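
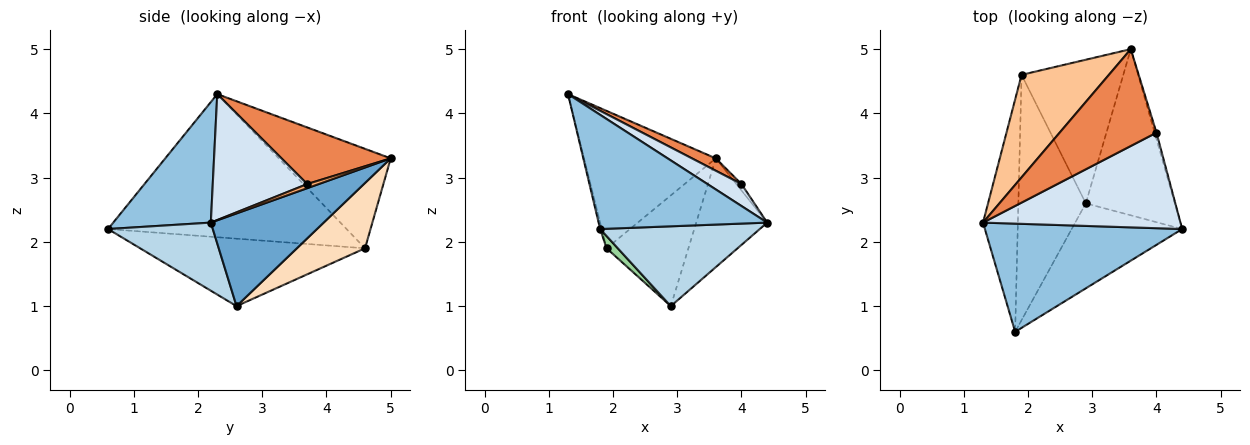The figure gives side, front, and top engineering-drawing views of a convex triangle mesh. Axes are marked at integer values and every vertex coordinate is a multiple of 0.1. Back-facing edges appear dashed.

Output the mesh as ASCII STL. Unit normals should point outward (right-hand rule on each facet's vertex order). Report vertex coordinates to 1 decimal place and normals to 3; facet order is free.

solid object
 facet normal 0.657 0.413 -0.631
  outer loop
   vertex 2.9 2.6 1.0
   vertex 3.6 5.0 3.3
   vertex 4.4 2.2 2.3
  endloop
 endfacet
 facet normal 0.387 -0.669 0.634
  outer loop
   vertex 1.8 0.6 2.2
   vertex 4.4 2.2 2.3
   vertex 1.3 2.3 4.3
  endloop
 endfacet
 facet normal 0.410 -0.624 -0.665
  outer loop
   vertex 1.8 0.6 2.2
   vertex 2.9 2.6 1.0
   vertex 4.4 2.2 2.3
  endloop
 endfacet
 facet normal 0.528 -0.190 0.828
  outer loop
   vertex 4.0 3.7 2.9
   vertex 1.3 2.3 4.3
   vertex 4.4 2.2 2.3
  endloop
 endfacet
 facet normal 0.502 -0.110 0.858
  outer loop
   vertex 4.0 3.7 2.9
   vertex 3.6 5.0 3.3
   vertex 1.3 2.3 4.3
  endloop
 endfacet
 facet normal 0.847 0.376 -0.376
  outer loop
   vertex 4.0 3.7 2.9
   vertex 4.4 2.2 2.3
   vertex 3.6 5.0 3.3
  endloop
 endfacet
 facet normal -0.563 0.663 0.494
  outer loop
   vertex 1.9 4.6 1.9
   vertex 1.3 2.3 4.3
   vertex 3.6 5.0 3.3
  endloop
 endfacet
 facet normal 0.453 0.544 -0.706
  outer loop
   vertex 1.9 4.6 1.9
   vertex 3.6 5.0 3.3
   vertex 2.9 2.6 1.0
  endloop
 endfacet
 facet normal -0.972 0.007 -0.237
  outer loop
   vertex 1.9 4.6 1.9
   vertex 1.8 0.6 2.2
   vertex 1.3 2.3 4.3
  endloop
 endfacet
 facet normal -0.707 -0.035 -0.707
  outer loop
   vertex 1.9 4.6 1.9
   vertex 2.9 2.6 1.0
   vertex 1.8 0.6 2.2
  endloop
 endfacet
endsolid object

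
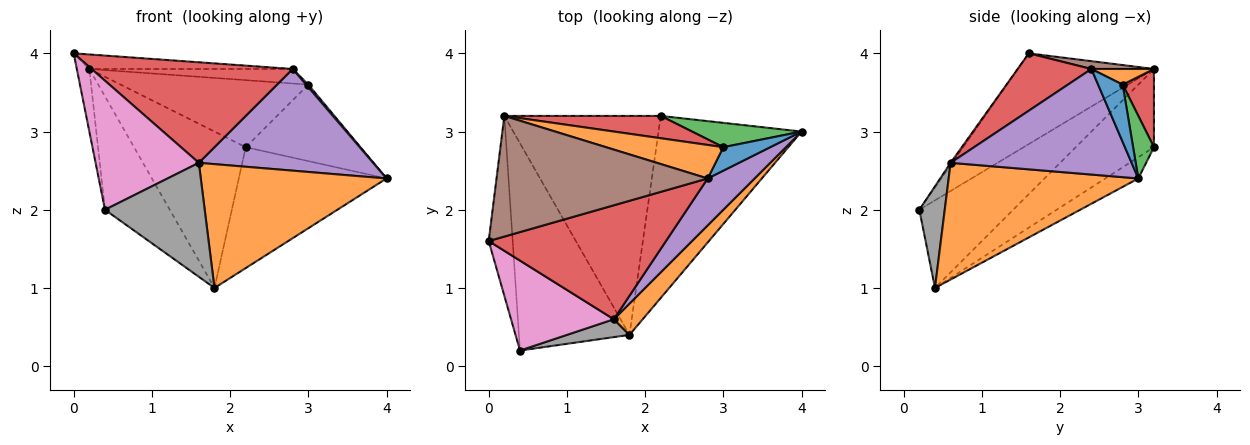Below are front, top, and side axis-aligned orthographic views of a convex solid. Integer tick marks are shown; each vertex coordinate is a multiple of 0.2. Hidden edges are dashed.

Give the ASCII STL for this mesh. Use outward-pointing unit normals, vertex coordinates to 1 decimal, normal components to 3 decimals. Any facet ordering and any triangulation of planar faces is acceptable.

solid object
 facet normal -0.123 0.549 -0.827
  outer loop
   vertex 2.2 3.2 2.8
   vertex 4.0 3.0 2.4
   vertex 1.8 0.4 1.0
  endloop
 endfacet
 facet normal 0.704 -0.689 0.174
  outer loop
   vertex 1.6 0.6 2.6
   vertex 1.8 0.4 1.0
   vertex 4.0 3.0 2.4
  endloop
 endfacet
 facet normal -0.377 0.538 -0.754
  outer loop
   vertex 0.2 3.2 3.8
   vertex 2.2 3.2 2.8
   vertex 1.8 0.4 1.0
  endloop
 endfacet
 facet normal 0.236 -0.643 0.729
  outer loop
   vertex 2.8 2.4 3.8
   vertex 0.0 1.6 4.0
   vertex 1.6 0.6 2.6
  endloop
 endfacet
 facet normal 0.686 -0.661 0.305
  outer loop
   vertex 2.8 2.4 3.8
   vertex 1.6 0.6 2.6
   vertex 4.0 3.0 2.4
  endloop
 endfacet
 facet normal 0.037 0.119 0.992
  outer loop
   vertex 2.8 2.4 3.8
   vertex 0.2 3.2 3.8
   vertex 0.0 1.6 4.0
  endloop
 endfacet
 facet normal -0.012 -0.820 0.572
  outer loop
   vertex 0.4 0.2 2.0
   vertex 1.6 0.6 2.6
   vertex 0.0 1.6 4.0
  endloop
 endfacet
 facet normal 0.244 -0.958 0.150
  outer loop
   vertex 0.4 0.2 2.0
   vertex 1.8 0.4 1.0
   vertex 1.6 0.6 2.6
  endloop
 endfacet
 facet normal -0.963 0.089 -0.255
  outer loop
   vertex 0.4 0.2 2.0
   vertex 0.0 1.6 4.0
   vertex 0.2 3.2 3.8
  endloop
 endfacet
 facet normal -0.571 0.394 -0.720
  outer loop
   vertex 0.4 0.2 2.0
   vertex 0.2 3.2 3.8
   vertex 1.8 0.4 1.0
  endloop
 endfacet
 facet normal 0.772 -0.070 0.632
  outer loop
   vertex 3.0 2.8 3.6
   vertex 2.8 2.4 3.8
   vertex 4.0 3.0 2.4
  endloop
 endfacet
 facet normal 0.121 0.395 0.911
  outer loop
   vertex 3.0 2.8 3.6
   vertex 0.2 3.2 3.8
   vertex 2.8 2.4 3.8
  endloop
 endfacet
 facet normal 0.171 0.939 0.299
  outer loop
   vertex 3.0 2.8 3.6
   vertex 4.0 3.0 2.4
   vertex 2.2 3.2 2.8
  endloop
 endfacet
 facet normal 0.156 0.937 0.312
  outer loop
   vertex 3.0 2.8 3.6
   vertex 2.2 3.2 2.8
   vertex 0.2 3.2 3.8
  endloop
 endfacet
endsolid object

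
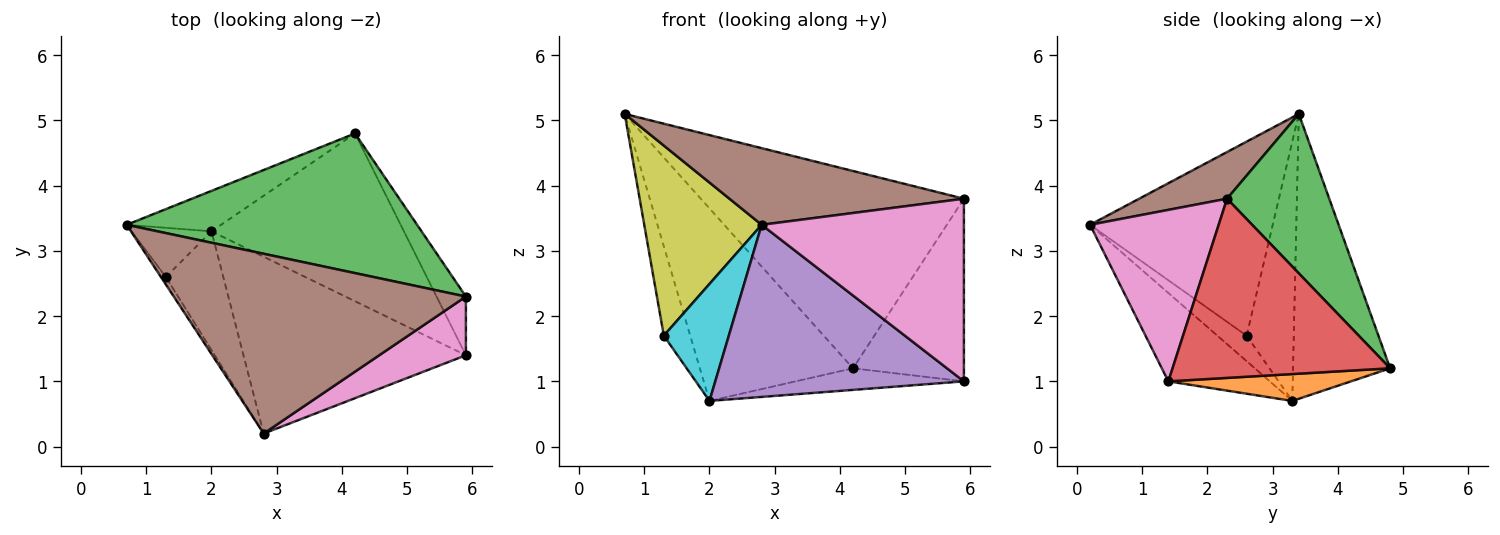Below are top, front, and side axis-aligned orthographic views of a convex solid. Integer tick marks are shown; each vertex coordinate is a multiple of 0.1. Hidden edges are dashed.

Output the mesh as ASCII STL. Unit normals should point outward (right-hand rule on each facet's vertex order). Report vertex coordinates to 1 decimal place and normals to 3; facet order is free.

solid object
 facet normal -0.527 0.832 -0.175
  outer loop
   vertex 2.0 3.3 0.7
   vertex 0.7 3.4 5.1
   vertex 4.2 4.8 1.2
  endloop
 endfacet
 facet normal 0.137 0.126 -0.982
  outer loop
   vertex 2.0 3.3 0.7
   vertex 4.2 4.8 1.2
   vertex 5.9 1.4 1.0
  endloop
 endfacet
 facet normal 0.302 0.778 0.551
  outer loop
   vertex 5.9 2.3 3.8
   vertex 4.2 4.8 1.2
   vertex 0.7 3.4 5.1
  endloop
 endfacet
 facet normal 0.882 0.449 -0.144
  outer loop
   vertex 5.9 2.3 3.8
   vertex 5.9 1.4 1.0
   vertex 4.2 4.8 1.2
  endloop
 endfacet
 facet normal -0.274 -0.671 -0.689
  outer loop
   vertex 2.8 0.2 3.4
   vertex 2.0 3.3 0.7
   vertex 5.9 1.4 1.0
  endloop
 endfacet
 facet normal 0.145 -0.388 0.910
  outer loop
   vertex 2.8 0.2 3.4
   vertex 5.9 2.3 3.8
   vertex 0.7 3.4 5.1
  endloop
 endfacet
 facet normal 0.518 -0.814 0.262
  outer loop
   vertex 2.8 0.2 3.4
   vertex 5.9 1.4 1.0
   vertex 5.9 2.3 3.8
  endloop
 endfacet
 facet normal -0.843 0.472 -0.260
  outer loop
   vertex 1.3 2.6 1.7
   vertex 0.7 3.4 5.1
   vertex 2.0 3.3 0.7
  endloop
 endfacet
 facet normal -0.841 -0.541 -0.021
  outer loop
   vertex 1.3 2.6 1.7
   vertex 2.8 0.2 3.4
   vertex 0.7 3.4 5.1
  endloop
 endfacet
 facet normal -0.301 -0.669 -0.679
  outer loop
   vertex 1.3 2.6 1.7
   vertex 2.0 3.3 0.7
   vertex 2.8 0.2 3.4
  endloop
 endfacet
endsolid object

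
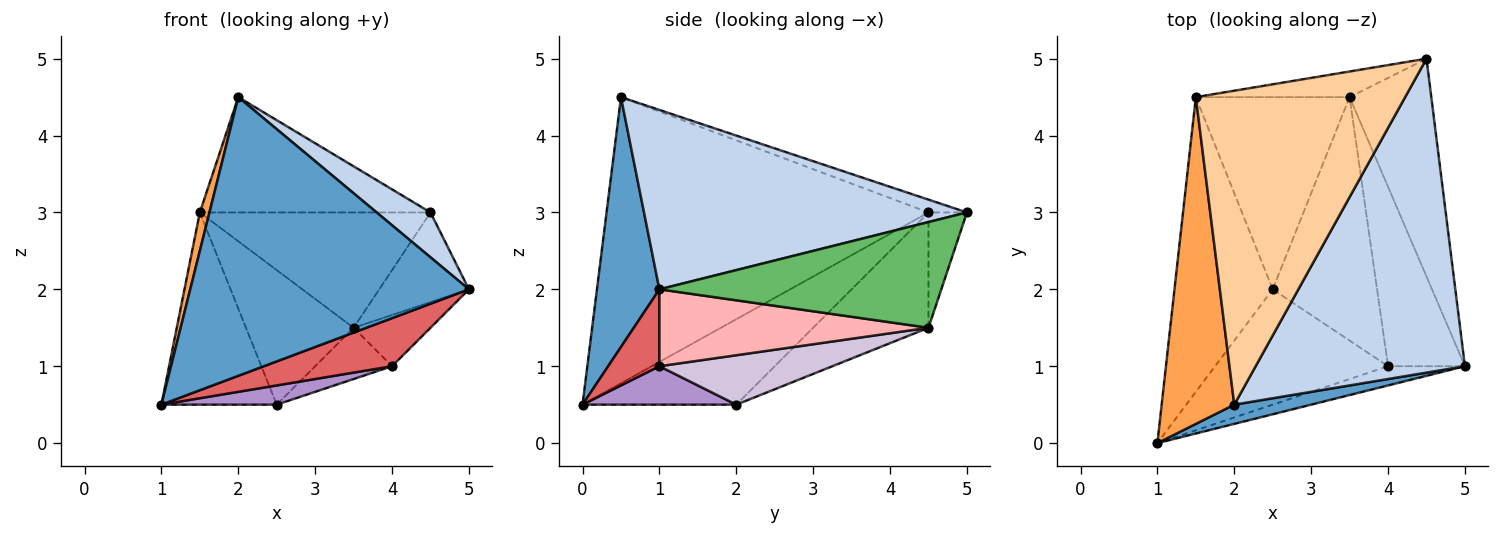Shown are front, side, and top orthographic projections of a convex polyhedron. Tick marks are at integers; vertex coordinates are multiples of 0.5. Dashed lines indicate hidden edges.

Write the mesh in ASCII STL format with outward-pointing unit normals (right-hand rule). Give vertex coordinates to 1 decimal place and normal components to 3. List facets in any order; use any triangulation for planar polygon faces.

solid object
 facet normal 0.218 -0.974 0.067
  outer loop
   vertex 2.0 0.5 4.5
   vertex 1.0 0.0 0.5
   vertex 5.0 1.0 2.0
  endloop
 endfacet
 facet normal 0.647 -0.108 0.755
  outer loop
   vertex 2.0 0.5 4.5
   vertex 5.0 1.0 2.0
   vertex 4.5 5.0 3.0
  endloop
 endfacet
 facet normal -0.969 -0.029 0.246
  outer loop
   vertex 1.5 4.5 3.0
   vertex 1.0 0.0 0.5
   vertex 2.0 0.5 4.5
  endloop
 endfacet
 facet normal -0.057 0.344 0.937
  outer loop
   vertex 1.5 4.5 3.0
   vertex 2.0 0.5 4.5
   vertex 4.5 5.0 3.0
  endloop
 endfacet
 facet normal 0.767 0.244 -0.593
  outer loop
   vertex 3.5 4.5 1.5
   vertex 4.5 5.0 3.0
   vertex 5.0 1.0 2.0
  endloop
 endfacet
 facet normal -0.161 0.964 -0.214
  outer loop
   vertex 3.5 4.5 1.5
   vertex 1.5 4.5 3.0
   vertex 4.5 5.0 3.0
  endloop
 endfacet
 facet normal 0.348 -0.870 -0.348
  outer loop
   vertex 4.0 1.0 1.0
   vertex 5.0 1.0 2.0
   vertex 1.0 0.0 0.5
  endloop
 endfacet
 facet normal 0.693 0.198 -0.693
  outer loop
   vertex 4.0 1.0 1.0
   vertex 3.5 4.5 1.5
   vertex 5.0 1.0 2.0
  endloop
 endfacet
 facet normal 0.214 -0.161 -0.964
  outer loop
   vertex 2.5 2.0 0.5
   vertex 4.0 1.0 1.0
   vertex 1.0 0.0 0.5
  endloop
 endfacet
 facet normal 0.421 0.187 -0.888
  outer loop
   vertex 2.5 2.0 0.5
   vertex 3.5 4.5 1.5
   vertex 4.0 1.0 1.0
  endloop
 endfacet
 facet normal -0.589 0.442 -0.677
  outer loop
   vertex 2.5 2.0 0.5
   vertex 1.0 0.0 0.5
   vertex 1.5 4.5 3.0
  endloop
 endfacet
 facet normal -0.524 0.489 -0.698
  outer loop
   vertex 2.5 2.0 0.5
   vertex 1.5 4.5 3.0
   vertex 3.5 4.5 1.5
  endloop
 endfacet
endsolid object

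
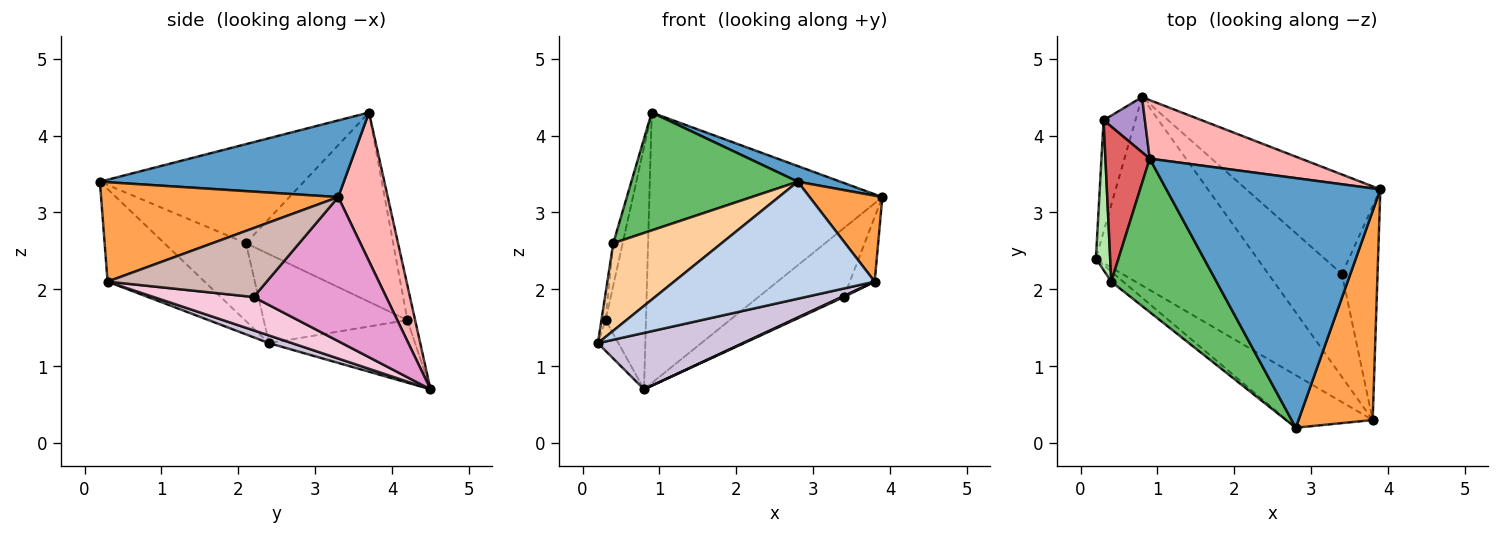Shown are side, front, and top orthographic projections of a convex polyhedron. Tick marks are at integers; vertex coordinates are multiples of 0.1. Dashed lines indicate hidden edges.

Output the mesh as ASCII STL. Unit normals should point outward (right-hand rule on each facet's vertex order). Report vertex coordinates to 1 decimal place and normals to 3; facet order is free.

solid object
 facet normal 0.337 -0.059 0.940
  outer loop
   vertex 0.9 3.7 4.3
   vertex 2.8 0.2 3.4
   vertex 3.9 3.3 3.2
  endloop
 endfacet
 facet normal -0.404 -0.835 -0.375
  outer loop
   vertex 3.8 0.3 2.1
   vertex 2.8 0.2 3.4
   vertex 0.2 2.4 1.3
  endloop
 endfacet
 facet normal 0.778 -0.239 0.580
  outer loop
   vertex 3.8 0.3 2.1
   vertex 3.9 3.3 3.2
   vertex 2.8 0.2 3.4
  endloop
 endfacet
 facet normal -0.599 -0.795 -0.091
  outer loop
   vertex 0.4 2.1 2.6
   vertex 0.2 2.4 1.3
   vertex 2.8 0.2 3.4
  endloop
 endfacet
 facet normal -0.598 -0.488 0.635
  outer loop
   vertex 0.4 2.1 2.6
   vertex 2.8 0.2 3.4
   vertex 0.9 3.7 4.3
  endloop
 endfacet
 facet normal -0.987 0.028 0.158
  outer loop
   vertex 0.4 2.1 2.6
   vertex 0.3 4.2 1.6
   vertex 0.2 2.4 1.3
  endloop
 endfacet
 facet normal -0.972 0.062 0.227
  outer loop
   vertex 0.4 2.1 2.6
   vertex 0.9 3.7 4.3
   vertex 0.3 4.2 1.6
  endloop
 endfacet
 facet normal 0.203 0.957 0.207
  outer loop
   vertex 0.8 4.5 0.7
   vertex 0.9 3.7 4.3
   vertex 3.9 3.3 3.2
  endloop
 endfacet
 facet normal -0.183 0.959 0.218
  outer loop
   vertex 0.8 4.5 0.7
   vertex 0.3 4.2 1.6
   vertex 0.9 3.7 4.3
  endloop
 endfacet
 facet normal 0.046 -0.286 -0.957
  outer loop
   vertex 0.8 4.5 0.7
   vertex 3.8 0.3 2.1
   vertex 0.2 2.4 1.3
  endloop
 endfacet
 facet normal -0.884 0.124 -0.450
  outer loop
   vertex 0.8 4.5 0.7
   vertex 0.2 2.4 1.3
   vertex 0.3 4.2 1.6
  endloop
 endfacet
 facet normal 0.880 0.137 -0.455
  outer loop
   vertex 3.4 2.2 1.9
   vertex 3.9 3.3 3.2
   vertex 3.8 0.3 2.1
  endloop
 endfacet
 facet normal 0.662 0.427 -0.616
  outer loop
   vertex 3.4 2.2 1.9
   vertex 0.8 4.5 0.7
   vertex 3.9 3.3 3.2
  endloop
 endfacet
 facet normal 0.412 -0.009 -0.911
  outer loop
   vertex 3.4 2.2 1.9
   vertex 3.8 0.3 2.1
   vertex 0.8 4.5 0.7
  endloop
 endfacet
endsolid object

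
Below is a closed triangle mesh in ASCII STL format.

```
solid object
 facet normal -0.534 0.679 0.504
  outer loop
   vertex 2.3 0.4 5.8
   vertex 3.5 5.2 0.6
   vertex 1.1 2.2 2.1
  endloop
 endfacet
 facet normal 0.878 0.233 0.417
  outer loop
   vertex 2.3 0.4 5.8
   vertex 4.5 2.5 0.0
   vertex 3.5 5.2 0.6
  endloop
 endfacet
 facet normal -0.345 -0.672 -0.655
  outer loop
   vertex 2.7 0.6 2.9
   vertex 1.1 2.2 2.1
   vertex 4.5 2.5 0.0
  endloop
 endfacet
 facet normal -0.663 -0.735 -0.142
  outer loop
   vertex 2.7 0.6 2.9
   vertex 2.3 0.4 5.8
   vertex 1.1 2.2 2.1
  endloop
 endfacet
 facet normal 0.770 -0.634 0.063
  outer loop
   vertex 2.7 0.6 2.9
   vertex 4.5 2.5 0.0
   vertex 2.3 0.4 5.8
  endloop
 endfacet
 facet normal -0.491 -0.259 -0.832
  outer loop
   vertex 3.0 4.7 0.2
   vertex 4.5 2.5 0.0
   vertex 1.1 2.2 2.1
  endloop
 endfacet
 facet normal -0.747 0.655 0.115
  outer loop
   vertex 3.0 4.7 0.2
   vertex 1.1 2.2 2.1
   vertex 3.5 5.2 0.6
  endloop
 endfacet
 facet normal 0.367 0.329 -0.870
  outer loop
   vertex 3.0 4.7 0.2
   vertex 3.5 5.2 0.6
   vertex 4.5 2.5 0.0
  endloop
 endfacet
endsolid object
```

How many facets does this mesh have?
8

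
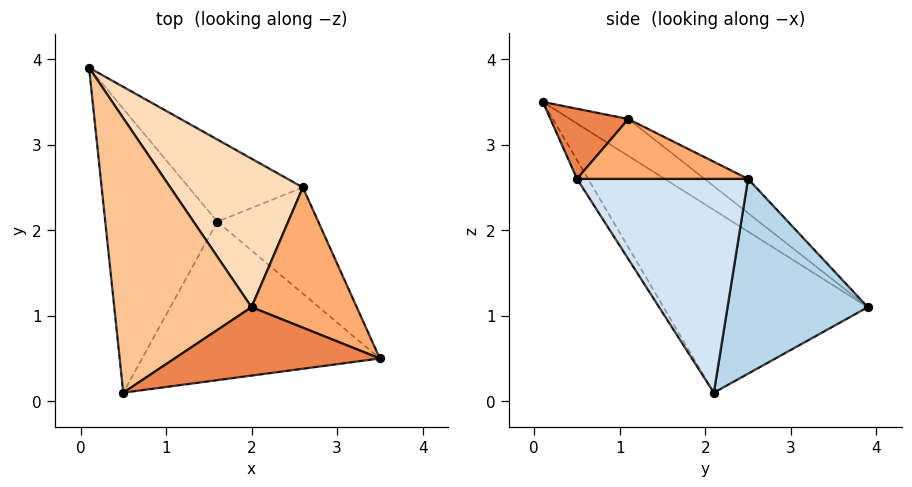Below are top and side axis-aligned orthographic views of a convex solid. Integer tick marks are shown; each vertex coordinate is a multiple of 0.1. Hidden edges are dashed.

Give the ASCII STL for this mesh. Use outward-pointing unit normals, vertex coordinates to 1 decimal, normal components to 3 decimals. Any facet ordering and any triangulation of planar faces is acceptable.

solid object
 facet normal -0.786 -0.387 -0.482
  outer loop
   vertex 1.6 2.1 0.1
   vertex 0.5 0.1 3.5
   vertex 0.1 3.9 1.1
  endloop
 endfacet
 facet normal -0.041 -0.855 -0.516
  outer loop
   vertex 1.6 2.1 0.1
   vertex 3.5 0.5 2.6
   vertex 0.5 0.1 3.5
  endloop
 endfacet
 facet normal 0.610 0.707 -0.357
  outer loop
   vertex 2.6 2.5 2.6
   vertex 1.6 2.1 0.1
   vertex 0.1 3.9 1.1
  endloop
 endfacet
 facet normal 0.838 0.377 -0.395
  outer loop
   vertex 2.6 2.5 2.6
   vertex 3.5 0.5 2.6
   vertex 1.6 2.1 0.1
  endloop
 endfacet
 facet normal 0.310 -0.284 0.907
  outer loop
   vertex 2.0 1.1 3.3
   vertex 0.5 0.1 3.5
   vertex 3.5 0.5 2.6
  endloop
 endfacet
 facet normal 0.483 0.217 0.848
  outer loop
   vertex 2.0 1.1 3.3
   vertex 3.5 0.5 2.6
   vertex 2.6 2.5 2.6
  endloop
 endfacet
 facet normal -0.224 0.503 0.834
  outer loop
   vertex 2.0 1.1 3.3
   vertex 0.1 3.9 1.1
   vertex 0.5 0.1 3.5
  endloop
 endfacet
 facet normal -0.215 0.509 0.833
  outer loop
   vertex 2.0 1.1 3.3
   vertex 2.6 2.5 2.6
   vertex 0.1 3.9 1.1
  endloop
 endfacet
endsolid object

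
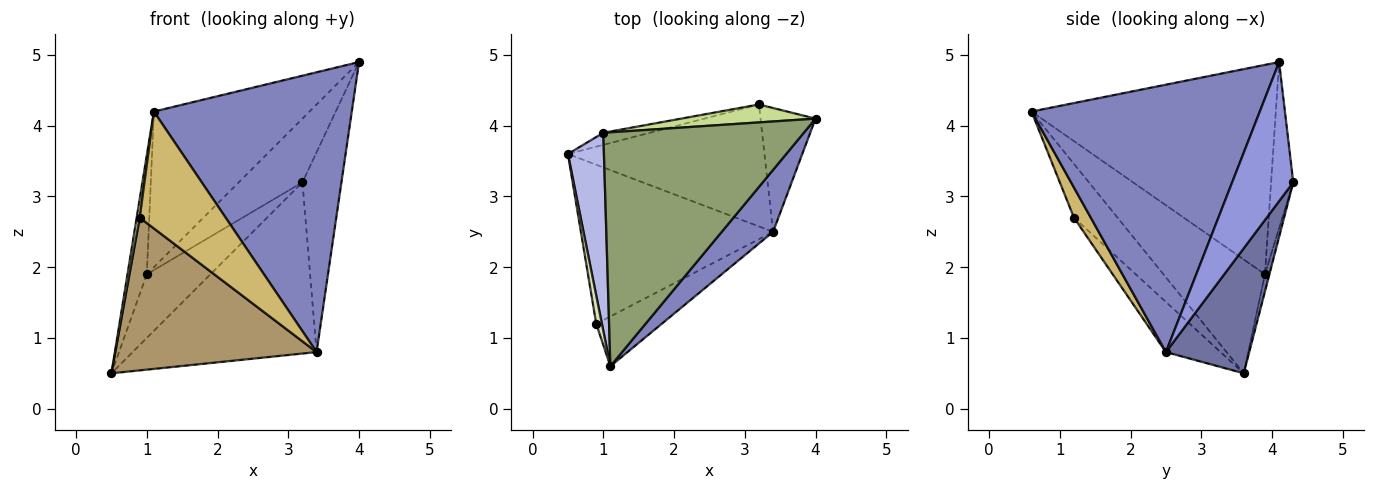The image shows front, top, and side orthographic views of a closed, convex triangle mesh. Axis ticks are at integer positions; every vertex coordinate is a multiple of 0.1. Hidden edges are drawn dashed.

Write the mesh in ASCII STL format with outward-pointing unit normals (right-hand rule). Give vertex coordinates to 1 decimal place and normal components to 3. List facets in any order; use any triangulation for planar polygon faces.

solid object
 facet normal 0.346 0.764 -0.544
  outer loop
   vertex 3.4 2.5 0.8
   vertex 0.5 3.6 0.5
   vertex 3.2 4.3 3.2
  endloop
 endfacet
 facet normal 0.748 -0.648 0.144
  outer loop
   vertex 3.4 2.5 0.8
   vertex 4.0 4.1 4.9
   vertex 1.1 0.6 4.2
  endloop
 endfacet
 facet normal 0.800 0.510 -0.316
  outer loop
   vertex 3.4 2.5 0.8
   vertex 3.2 4.3 3.2
   vertex 4.0 4.1 4.9
  endloop
 endfacet
 facet normal -0.938 0.178 0.297
  outer loop
   vertex 1.0 3.9 1.9
   vertex 0.5 3.6 0.5
   vertex 1.1 0.6 4.2
  endloop
 endfacet
 facet normal -0.656 0.418 0.628
  outer loop
   vertex 1.0 3.9 1.9
   vertex 1.1 0.6 4.2
   vertex 4.0 4.1 4.9
  endloop
 endfacet
 facet normal -0.069 0.980 -0.186
  outer loop
   vertex 1.0 3.9 1.9
   vertex 3.2 4.3 3.2
   vertex 0.5 3.6 0.5
  endloop
 endfacet
 facet normal -0.318 0.913 0.257
  outer loop
   vertex 1.0 3.9 1.9
   vertex 4.0 4.1 4.9
   vertex 3.2 4.3 3.2
  endloop
 endfacet
 facet normal -0.992 -0.070 0.104
  outer loop
   vertex 0.9 1.2 2.7
   vertex 1.1 0.6 4.2
   vertex 0.5 3.6 0.5
  endloop
 endfacet
 facet normal -0.185 -0.681 -0.709
  outer loop
   vertex 0.9 1.2 2.7
   vertex 0.5 3.6 0.5
   vertex 3.4 2.5 0.8
  endloop
 endfacet
 facet normal 0.178 -0.905 -0.386
  outer loop
   vertex 0.9 1.2 2.7
   vertex 3.4 2.5 0.8
   vertex 1.1 0.6 4.2
  endloop
 endfacet
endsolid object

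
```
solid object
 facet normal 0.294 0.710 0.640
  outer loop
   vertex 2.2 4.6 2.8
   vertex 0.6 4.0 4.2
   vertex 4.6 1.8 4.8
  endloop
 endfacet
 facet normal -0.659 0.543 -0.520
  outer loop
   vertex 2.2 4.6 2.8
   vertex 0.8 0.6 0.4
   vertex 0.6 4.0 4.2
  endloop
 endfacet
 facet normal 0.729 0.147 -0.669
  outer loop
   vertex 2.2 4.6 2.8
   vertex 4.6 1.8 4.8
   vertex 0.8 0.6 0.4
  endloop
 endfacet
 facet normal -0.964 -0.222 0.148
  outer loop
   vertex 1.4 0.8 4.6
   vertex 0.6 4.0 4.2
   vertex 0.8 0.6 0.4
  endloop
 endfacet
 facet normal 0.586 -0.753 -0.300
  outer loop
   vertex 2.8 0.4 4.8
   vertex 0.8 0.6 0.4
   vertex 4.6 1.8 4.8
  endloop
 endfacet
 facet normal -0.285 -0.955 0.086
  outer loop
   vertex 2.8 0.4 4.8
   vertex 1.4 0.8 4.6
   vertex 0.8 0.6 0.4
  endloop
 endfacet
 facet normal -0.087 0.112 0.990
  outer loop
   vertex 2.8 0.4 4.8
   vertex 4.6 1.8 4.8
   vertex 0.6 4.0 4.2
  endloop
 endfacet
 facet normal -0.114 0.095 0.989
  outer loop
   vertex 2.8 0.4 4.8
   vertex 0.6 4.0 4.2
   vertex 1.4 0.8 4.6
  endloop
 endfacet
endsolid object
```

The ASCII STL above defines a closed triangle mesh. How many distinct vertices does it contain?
6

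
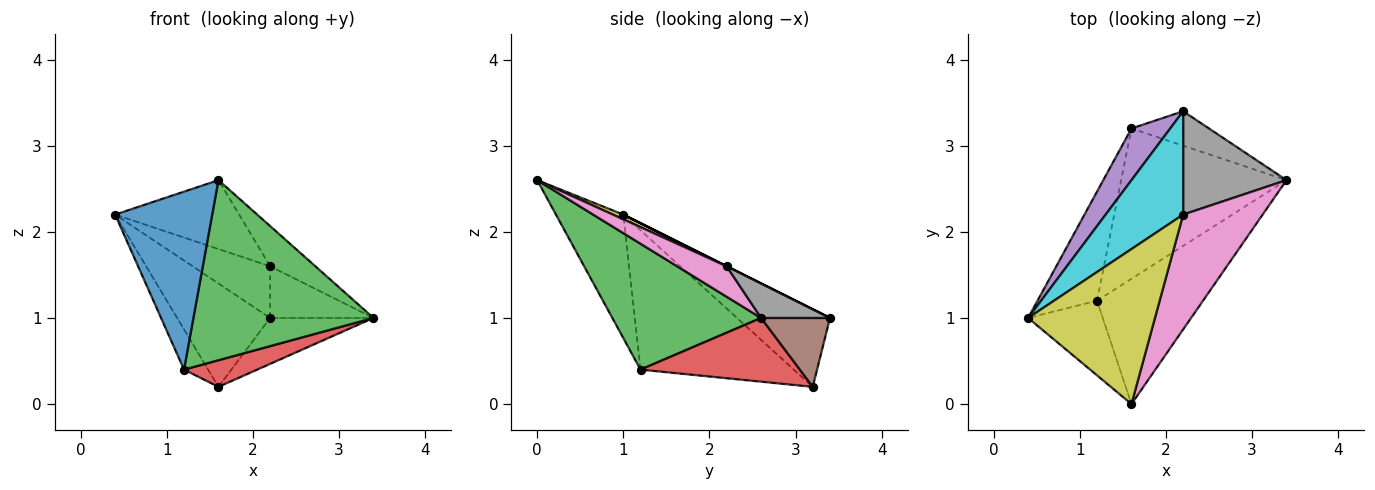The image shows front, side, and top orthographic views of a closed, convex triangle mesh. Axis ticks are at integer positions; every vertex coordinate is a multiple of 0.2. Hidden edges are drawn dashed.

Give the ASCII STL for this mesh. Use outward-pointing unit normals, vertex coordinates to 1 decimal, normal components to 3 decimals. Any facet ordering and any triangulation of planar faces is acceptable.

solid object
 facet normal -0.539 -0.777 -0.326
  outer loop
   vertex 1.2 1.2 0.4
   vertex 1.6 0.0 2.6
   vertex 0.4 1.0 2.2
  endloop
 endfacet
 facet normal -0.910 0.143 -0.389
  outer loop
   vertex 1.2 1.2 0.4
   vertex 0.4 1.0 2.2
   vertex 1.6 3.2 0.2
  endloop
 endfacet
 facet normal 0.561 -0.679 -0.473
  outer loop
   vertex 1.2 1.2 0.4
   vertex 3.4 2.6 1.0
   vertex 1.6 0.0 2.6
  endloop
 endfacet
 facet normal 0.355 -0.163 -0.921
  outer loop
   vertex 1.2 1.2 0.4
   vertex 1.6 3.2 0.2
   vertex 3.4 2.6 1.0
  endloop
 endfacet
 facet normal -0.667 0.667 0.333
  outer loop
   vertex 2.2 3.4 1.0
   vertex 1.6 3.2 0.2
   vertex 0.4 1.0 2.2
  endloop
 endfacet
 facet normal 0.471 0.706 -0.529
  outer loop
   vertex 2.2 3.4 1.0
   vertex 3.4 2.6 1.0
   vertex 1.6 3.2 0.2
  endloop
 endfacet
 facet normal 0.340 0.311 0.888
  outer loop
   vertex 2.2 2.2 1.6
   vertex 1.6 0.0 2.6
   vertex 3.4 2.6 1.0
  endloop
 endfacet
 facet normal 0.286 0.429 0.857
  outer loop
   vertex 2.2 2.2 1.6
   vertex 3.4 2.6 1.0
   vertex 2.2 3.4 1.0
  endloop
 endfacet
 facet normal 0.034 0.406 0.913
  outer loop
   vertex 2.2 2.2 1.6
   vertex 0.4 1.0 2.2
   vertex 1.6 0.0 2.6
  endloop
 endfacet
 facet normal 0.000 0.447 0.894
  outer loop
   vertex 2.2 2.2 1.6
   vertex 2.2 3.4 1.0
   vertex 0.4 1.0 2.2
  endloop
 endfacet
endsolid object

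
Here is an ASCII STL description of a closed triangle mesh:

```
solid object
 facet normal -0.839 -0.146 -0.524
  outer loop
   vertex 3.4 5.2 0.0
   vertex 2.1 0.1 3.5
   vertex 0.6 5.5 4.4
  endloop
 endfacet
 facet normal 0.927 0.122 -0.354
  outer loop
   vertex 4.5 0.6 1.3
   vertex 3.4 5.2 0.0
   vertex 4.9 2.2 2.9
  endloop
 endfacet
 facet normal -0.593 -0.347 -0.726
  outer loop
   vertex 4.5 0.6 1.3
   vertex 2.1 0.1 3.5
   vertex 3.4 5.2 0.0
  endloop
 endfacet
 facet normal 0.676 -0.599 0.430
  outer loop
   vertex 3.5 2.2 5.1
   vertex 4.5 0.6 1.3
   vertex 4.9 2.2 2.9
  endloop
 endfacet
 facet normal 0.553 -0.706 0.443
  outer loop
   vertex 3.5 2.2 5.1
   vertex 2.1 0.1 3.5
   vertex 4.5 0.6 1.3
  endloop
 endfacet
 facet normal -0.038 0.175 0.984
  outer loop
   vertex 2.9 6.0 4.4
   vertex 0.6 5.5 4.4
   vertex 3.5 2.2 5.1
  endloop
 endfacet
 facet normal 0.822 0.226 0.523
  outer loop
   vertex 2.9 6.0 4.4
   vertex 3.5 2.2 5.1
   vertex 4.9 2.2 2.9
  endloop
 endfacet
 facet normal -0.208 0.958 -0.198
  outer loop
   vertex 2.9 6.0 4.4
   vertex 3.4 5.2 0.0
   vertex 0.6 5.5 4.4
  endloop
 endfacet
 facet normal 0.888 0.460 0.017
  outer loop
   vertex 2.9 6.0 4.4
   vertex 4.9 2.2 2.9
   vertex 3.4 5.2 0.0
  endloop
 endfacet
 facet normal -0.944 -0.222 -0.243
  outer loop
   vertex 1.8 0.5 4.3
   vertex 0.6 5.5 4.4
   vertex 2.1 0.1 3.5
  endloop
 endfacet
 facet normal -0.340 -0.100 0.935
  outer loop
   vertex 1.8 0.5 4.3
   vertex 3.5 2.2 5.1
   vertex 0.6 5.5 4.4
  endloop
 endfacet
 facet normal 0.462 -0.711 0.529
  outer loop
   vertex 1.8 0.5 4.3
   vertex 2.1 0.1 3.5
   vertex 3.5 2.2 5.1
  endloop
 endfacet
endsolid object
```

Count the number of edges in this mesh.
18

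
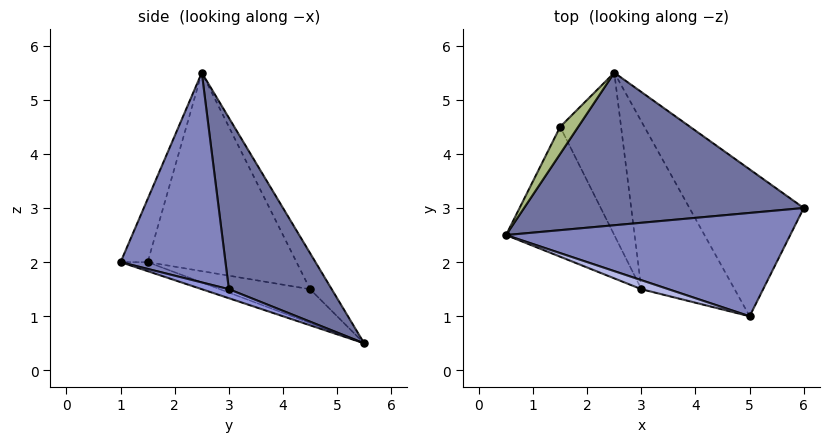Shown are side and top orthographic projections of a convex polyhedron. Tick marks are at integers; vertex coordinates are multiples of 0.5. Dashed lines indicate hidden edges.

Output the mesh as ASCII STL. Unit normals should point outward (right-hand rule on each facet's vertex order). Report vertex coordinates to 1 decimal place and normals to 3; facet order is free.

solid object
 facet normal 0.356 0.731 0.581
  outer loop
   vertex 2.5 5.5 0.5
   vertex 0.5 2.5 5.5
   vertex 6.0 3.0 1.5
  endloop
 endfacet
 facet normal 0.591 -0.095 0.801
  outer loop
   vertex 5.0 1.0 2.0
   vertex 6.0 3.0 1.5
   vertex 0.5 2.5 5.5
  endloop
 endfacet
 facet normal 0.076 -0.277 -0.958
  outer loop
   vertex 5.0 1.0 2.0
   vertex 2.5 5.5 0.5
   vertex 6.0 3.0 1.5
  endloop
 endfacet
 facet normal -0.241 -0.965 0.103
  outer loop
   vertex 3.0 1.5 2.0
   vertex 5.0 1.0 2.0
   vertex 0.5 2.5 5.5
  endloop
 endfacet
 facet normal -0.090 -0.360 -0.929
  outer loop
   vertex 3.0 1.5 2.0
   vertex 2.5 5.5 0.5
   vertex 5.0 1.0 2.0
  endloop
 endfacet
 facet normal -0.535 0.802 0.267
  outer loop
   vertex 1.5 4.5 1.5
   vertex 0.5 2.5 5.5
   vertex 2.5 5.5 0.5
  endloop
 endfacet
 facet normal -0.779 -0.460 -0.425
  outer loop
   vertex 1.5 4.5 1.5
   vertex 3.0 1.5 2.0
   vertex 0.5 2.5 5.5
  endloop
 endfacet
 facet normal -0.453 -0.362 -0.815
  outer loop
   vertex 1.5 4.5 1.5
   vertex 2.5 5.5 0.5
   vertex 3.0 1.5 2.0
  endloop
 endfacet
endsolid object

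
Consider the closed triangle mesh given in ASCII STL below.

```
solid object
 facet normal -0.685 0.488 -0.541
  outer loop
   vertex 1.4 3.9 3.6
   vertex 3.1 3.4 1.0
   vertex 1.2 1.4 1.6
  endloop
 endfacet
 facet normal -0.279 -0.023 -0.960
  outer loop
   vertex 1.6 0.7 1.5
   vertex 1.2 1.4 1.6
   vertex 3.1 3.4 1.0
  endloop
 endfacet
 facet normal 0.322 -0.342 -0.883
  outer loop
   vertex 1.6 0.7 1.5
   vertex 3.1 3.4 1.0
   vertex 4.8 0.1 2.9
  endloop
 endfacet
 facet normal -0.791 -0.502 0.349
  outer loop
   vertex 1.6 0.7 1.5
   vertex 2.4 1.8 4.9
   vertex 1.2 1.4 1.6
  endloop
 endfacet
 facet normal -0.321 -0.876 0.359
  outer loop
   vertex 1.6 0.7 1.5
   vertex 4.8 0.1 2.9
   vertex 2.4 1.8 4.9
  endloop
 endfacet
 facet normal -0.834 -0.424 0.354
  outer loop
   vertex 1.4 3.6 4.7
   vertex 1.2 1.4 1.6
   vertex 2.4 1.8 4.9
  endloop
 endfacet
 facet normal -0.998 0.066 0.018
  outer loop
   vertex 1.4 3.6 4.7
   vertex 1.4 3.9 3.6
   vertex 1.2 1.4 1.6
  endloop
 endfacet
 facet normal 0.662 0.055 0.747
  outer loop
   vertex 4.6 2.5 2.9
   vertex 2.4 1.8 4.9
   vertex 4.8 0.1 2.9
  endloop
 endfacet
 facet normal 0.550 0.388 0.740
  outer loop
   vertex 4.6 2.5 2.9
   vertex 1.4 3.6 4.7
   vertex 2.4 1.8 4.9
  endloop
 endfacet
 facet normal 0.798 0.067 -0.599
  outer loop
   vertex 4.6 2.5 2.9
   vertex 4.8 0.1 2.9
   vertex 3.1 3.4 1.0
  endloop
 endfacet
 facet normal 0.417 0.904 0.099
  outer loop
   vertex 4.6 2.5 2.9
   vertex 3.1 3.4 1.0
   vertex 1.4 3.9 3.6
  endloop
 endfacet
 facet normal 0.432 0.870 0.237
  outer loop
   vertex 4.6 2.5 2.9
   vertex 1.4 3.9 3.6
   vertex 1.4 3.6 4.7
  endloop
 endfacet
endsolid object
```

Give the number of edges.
18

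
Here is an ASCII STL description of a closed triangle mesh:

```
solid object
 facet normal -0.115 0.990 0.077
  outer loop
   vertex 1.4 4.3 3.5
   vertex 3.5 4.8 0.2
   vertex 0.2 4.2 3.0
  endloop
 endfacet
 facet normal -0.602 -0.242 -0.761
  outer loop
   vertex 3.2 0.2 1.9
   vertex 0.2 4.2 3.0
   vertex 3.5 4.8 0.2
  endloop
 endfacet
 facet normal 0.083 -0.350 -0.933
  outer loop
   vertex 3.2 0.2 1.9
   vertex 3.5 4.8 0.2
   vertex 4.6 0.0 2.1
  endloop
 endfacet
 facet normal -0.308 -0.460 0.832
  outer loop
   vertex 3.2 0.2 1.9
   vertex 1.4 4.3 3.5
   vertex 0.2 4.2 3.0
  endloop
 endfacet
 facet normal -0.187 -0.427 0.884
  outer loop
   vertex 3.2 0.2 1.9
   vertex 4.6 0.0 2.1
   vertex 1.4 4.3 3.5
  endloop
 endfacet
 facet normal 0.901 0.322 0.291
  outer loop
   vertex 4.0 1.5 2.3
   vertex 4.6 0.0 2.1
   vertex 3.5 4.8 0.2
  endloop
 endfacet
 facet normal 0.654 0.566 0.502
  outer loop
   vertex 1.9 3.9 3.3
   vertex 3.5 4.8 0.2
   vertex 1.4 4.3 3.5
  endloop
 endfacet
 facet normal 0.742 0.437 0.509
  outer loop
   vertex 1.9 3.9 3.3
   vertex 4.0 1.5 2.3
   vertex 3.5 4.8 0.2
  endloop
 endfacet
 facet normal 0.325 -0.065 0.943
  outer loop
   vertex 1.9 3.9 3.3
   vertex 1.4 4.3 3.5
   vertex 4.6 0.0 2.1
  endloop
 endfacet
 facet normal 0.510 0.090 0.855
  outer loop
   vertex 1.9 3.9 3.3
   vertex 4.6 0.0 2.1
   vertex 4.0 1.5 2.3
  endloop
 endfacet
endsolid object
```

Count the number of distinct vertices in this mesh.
7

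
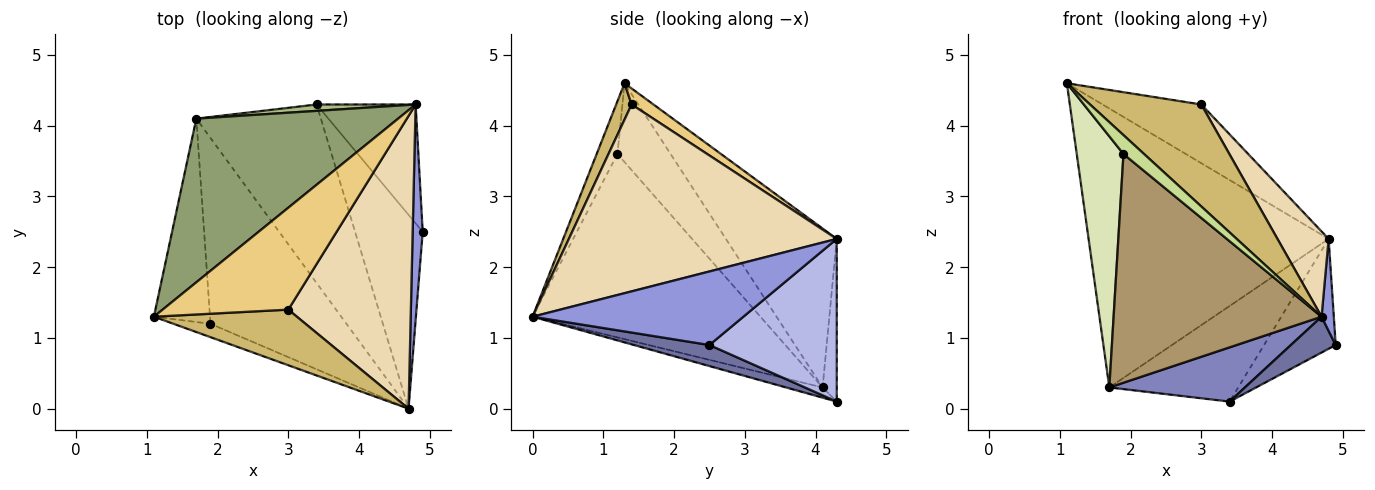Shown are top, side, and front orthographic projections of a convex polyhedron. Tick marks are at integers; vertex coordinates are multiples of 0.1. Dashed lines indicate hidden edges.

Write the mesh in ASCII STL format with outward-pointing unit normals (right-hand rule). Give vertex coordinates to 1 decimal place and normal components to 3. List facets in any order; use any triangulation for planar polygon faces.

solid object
 facet normal 0.293 -0.174 -0.940
  outer loop
   vertex 3.4 4.3 0.1
   vertex 4.9 2.5 0.9
   vertex 4.7 0.0 1.3
  endloop
 endfacet
 facet normal -0.078 -0.290 -0.954
  outer loop
   vertex 1.7 4.1 0.3
   vertex 3.4 4.3 0.1
   vertex 4.7 0.0 1.3
  endloop
 endfacet
 facet normal 0.989 -0.058 0.135
  outer loop
   vertex 4.8 4.3 2.4
   vertex 4.7 0.0 1.3
   vertex 4.9 2.5 0.9
  endloop
 endfacet
 facet normal 0.770 0.433 -0.469
  outer loop
   vertex 4.8 4.3 2.4
   vertex 4.9 2.5 0.9
   vertex 3.4 4.3 0.1
  endloop
 endfacet
 facet normal -0.370 0.801 0.470
  outer loop
   vertex 4.8 4.3 2.4
   vertex 1.7 4.1 0.3
   vertex 1.1 1.3 4.6
  endloop
 endfacet
 facet normal -0.109 0.992 0.066
  outer loop
   vertex 4.8 4.3 2.4
   vertex 3.4 4.3 0.1
   vertex 1.7 4.1 0.3
  endloop
 endfacet
 facet normal -0.636 -0.630 -0.446
  outer loop
   vertex 1.9 1.2 3.6
   vertex 4.7 0.0 1.3
   vertex 1.1 1.3 4.6
  endloop
 endfacet
 facet normal -0.662 -0.582 -0.472
  outer loop
   vertex 1.9 1.2 3.6
   vertex 1.1 1.3 4.6
   vertex 1.7 4.1 0.3
  endloop
 endfacet
 facet normal -0.648 -0.591 -0.480
  outer loop
   vertex 1.9 1.2 3.6
   vertex 1.7 4.1 0.3
   vertex 4.7 0.0 1.3
  endloop
 endfacet
 facet normal 0.121 -0.872 0.475
  outer loop
   vertex 3.0 1.4 4.3
   vertex 1.1 1.3 4.6
   vertex 4.7 0.0 1.3
  endloop
 endfacet
 facet normal 0.110 0.496 0.861
  outer loop
   vertex 3.0 1.4 4.3
   vertex 4.8 4.3 2.4
   vertex 1.1 1.3 4.6
  endloop
 endfacet
 facet normal 0.826 -0.158 0.542
  outer loop
   vertex 3.0 1.4 4.3
   vertex 4.7 0.0 1.3
   vertex 4.8 4.3 2.4
  endloop
 endfacet
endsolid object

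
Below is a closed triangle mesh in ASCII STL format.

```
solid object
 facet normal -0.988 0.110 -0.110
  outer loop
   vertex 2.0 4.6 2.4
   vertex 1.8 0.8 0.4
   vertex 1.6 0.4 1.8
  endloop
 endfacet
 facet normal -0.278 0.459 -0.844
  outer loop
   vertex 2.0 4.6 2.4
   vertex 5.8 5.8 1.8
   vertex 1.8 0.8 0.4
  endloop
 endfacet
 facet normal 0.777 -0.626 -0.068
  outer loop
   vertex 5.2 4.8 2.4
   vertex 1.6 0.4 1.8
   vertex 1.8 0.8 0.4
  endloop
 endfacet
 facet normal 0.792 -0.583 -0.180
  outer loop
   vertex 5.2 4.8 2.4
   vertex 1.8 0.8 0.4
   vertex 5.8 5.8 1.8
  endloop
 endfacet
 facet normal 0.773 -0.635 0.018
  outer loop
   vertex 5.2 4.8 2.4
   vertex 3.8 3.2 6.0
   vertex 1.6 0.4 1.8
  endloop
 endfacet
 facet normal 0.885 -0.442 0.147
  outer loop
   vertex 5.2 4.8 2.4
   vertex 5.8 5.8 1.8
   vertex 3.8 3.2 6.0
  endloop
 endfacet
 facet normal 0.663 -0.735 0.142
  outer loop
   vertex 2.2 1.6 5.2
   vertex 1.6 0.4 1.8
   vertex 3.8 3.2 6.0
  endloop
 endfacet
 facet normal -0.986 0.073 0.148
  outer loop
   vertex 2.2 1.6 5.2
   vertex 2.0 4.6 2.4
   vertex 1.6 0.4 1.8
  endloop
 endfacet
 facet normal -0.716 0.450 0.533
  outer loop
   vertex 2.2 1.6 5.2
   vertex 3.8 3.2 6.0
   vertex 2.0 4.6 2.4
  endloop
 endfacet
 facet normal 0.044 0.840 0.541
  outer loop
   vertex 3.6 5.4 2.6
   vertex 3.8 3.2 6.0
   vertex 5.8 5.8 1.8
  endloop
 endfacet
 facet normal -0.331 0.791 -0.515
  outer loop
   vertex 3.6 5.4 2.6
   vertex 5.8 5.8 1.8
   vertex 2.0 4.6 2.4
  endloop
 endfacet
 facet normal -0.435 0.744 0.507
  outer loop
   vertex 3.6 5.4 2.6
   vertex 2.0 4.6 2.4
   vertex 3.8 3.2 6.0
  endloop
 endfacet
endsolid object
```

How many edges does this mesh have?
18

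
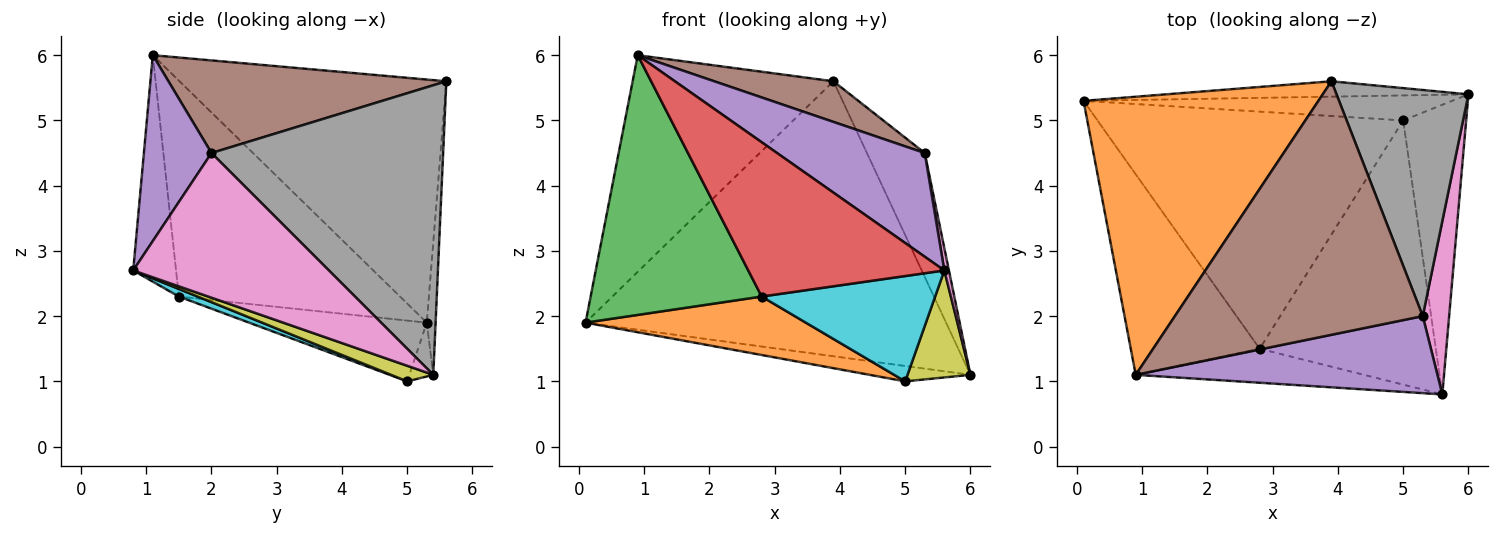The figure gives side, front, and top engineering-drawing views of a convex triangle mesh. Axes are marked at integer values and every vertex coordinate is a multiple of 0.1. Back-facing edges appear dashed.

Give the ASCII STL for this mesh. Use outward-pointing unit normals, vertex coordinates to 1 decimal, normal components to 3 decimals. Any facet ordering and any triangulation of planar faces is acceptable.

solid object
 facet normal -0.024 0.998 -0.056
  outer loop
   vertex 3.9 5.6 5.6
   vertex 6.0 5.4 1.1
   vertex 0.1 5.3 1.9
  endloop
 endfacet
 facet normal -0.633 0.476 0.611
  outer loop
   vertex 0.9 1.1 6.0
   vertex 3.9 5.6 5.6
   vertex 0.1 5.3 1.9
  endloop
 endfacet
 facet normal -0.715 -0.553 -0.427
  outer loop
   vertex 2.8 1.5 2.3
   vertex 0.9 1.1 6.0
   vertex 0.1 5.3 1.9
  endloop
 endfacet
 facet normal -0.209 -0.955 -0.210
  outer loop
   vertex 2.8 1.5 2.3
   vertex 5.6 0.8 2.7
   vertex 0.9 1.1 6.0
  endloop
 endfacet
 facet normal 0.345 -0.753 0.560
  outer loop
   vertex 5.3 2.0 4.5
   vertex 0.9 1.1 6.0
   vertex 5.6 0.8 2.7
  endloop
 endfacet
 facet normal 0.346 -0.148 0.926
  outer loop
   vertex 5.3 2.0 4.5
   vertex 3.9 5.6 5.6
   vertex 0.9 1.1 6.0
  endloop
 endfacet
 facet normal 0.984 -0.023 0.179
  outer loop
   vertex 5.3 2.0 4.5
   vertex 5.6 0.8 2.7
   vertex 6.0 5.4 1.1
  endloop
 endfacet
 facet normal 0.887 0.222 0.404
  outer loop
   vertex 5.3 2.0 4.5
   vertex 6.0 5.4 1.1
   vertex 3.9 5.6 5.6
  endloop
 endfacet
 facet normal 0.226 -0.337 -0.914
  outer loop
   vertex 5.0 5.0 1.0
   vertex 6.0 5.4 1.1
   vertex 5.6 0.8 2.7
  endloop
 endfacet
 facet normal 0.040 -0.370 -0.928
  outer loop
   vertex 5.0 5.0 1.0
   vertex 5.6 0.8 2.7
   vertex 2.8 1.5 2.3
  endloop
 endfacet
 facet normal -0.123 0.520 -0.845
  outer loop
   vertex 5.0 5.0 1.0
   vertex 0.1 5.3 1.9
   vertex 6.0 5.4 1.1
  endloop
 endfacet
 facet normal -0.189 -0.235 -0.953
  outer loop
   vertex 5.0 5.0 1.0
   vertex 2.8 1.5 2.3
   vertex 0.1 5.3 1.9
  endloop
 endfacet
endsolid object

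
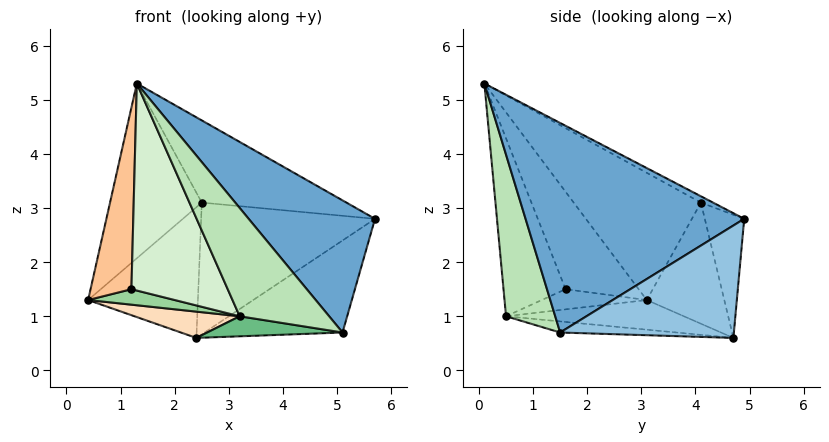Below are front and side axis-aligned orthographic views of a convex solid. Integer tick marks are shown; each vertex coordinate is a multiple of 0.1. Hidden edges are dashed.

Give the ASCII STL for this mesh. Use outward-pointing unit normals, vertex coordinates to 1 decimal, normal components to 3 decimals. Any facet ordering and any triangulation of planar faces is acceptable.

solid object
 facet normal 0.754 -0.436 0.491
  outer loop
   vertex 5.1 1.5 0.7
   vertex 5.7 4.9 2.8
   vertex 1.3 0.1 5.3
  endloop
 endfacet
 facet normal 0.494 0.392 -0.776
  outer loop
   vertex 5.1 1.5 0.7
   vertex 2.4 4.7 0.6
   vertex 5.7 4.9 2.8
  endloop
 endfacet
 facet normal -0.689 0.497 0.528
  outer loop
   vertex 2.5 4.1 3.1
   vertex 0.4 3.1 1.3
   vertex 1.3 0.1 5.3
  endloop
 endfacet
 facet normal -0.041 0.491 0.870
  outer loop
   vertex 2.5 4.1 3.1
   vertex 1.3 0.1 5.3
   vertex 5.7 4.9 2.8
  endloop
 endfacet
 facet normal -0.563 0.798 0.214
  outer loop
   vertex 2.5 4.1 3.1
   vertex 2.4 4.7 0.6
   vertex 0.4 3.1 1.3
  endloop
 endfacet
 facet normal -0.215 0.948 0.236
  outer loop
   vertex 2.5 4.1 3.1
   vertex 5.7 4.9 2.8
   vertex 2.4 4.7 0.6
  endloop
 endfacet
 facet normal -0.860 -0.481 -0.167
  outer loop
   vertex 1.2 1.6 1.5
   vertex 1.3 0.1 5.3
   vertex 0.4 3.1 1.3
  endloop
 endfacet
 facet normal -0.229 -0.135 -0.964
  outer loop
   vertex 3.2 0.5 1.0
   vertex 0.4 3.1 1.3
   vertex 2.4 4.7 0.6
  endloop
 endfacet
 facet normal -0.097 -0.113 -0.989
  outer loop
   vertex 3.2 0.5 1.0
   vertex 2.4 4.7 0.6
   vertex 5.1 1.5 0.7
  endloop
 endfacet
 facet normal -0.394 -0.325 -0.860
  outer loop
   vertex 3.2 0.5 1.0
   vertex 1.2 1.6 1.5
   vertex 0.4 3.1 1.3
  endloop
 endfacet
 facet normal 0.478 -0.869 0.130
  outer loop
   vertex 3.2 0.5 1.0
   vertex 5.1 1.5 0.7
   vertex 1.3 0.1 5.3
  endloop
 endfacet
 facet normal -0.516 -0.801 -0.303
  outer loop
   vertex 3.2 0.5 1.0
   vertex 1.3 0.1 5.3
   vertex 1.2 1.6 1.5
  endloop
 endfacet
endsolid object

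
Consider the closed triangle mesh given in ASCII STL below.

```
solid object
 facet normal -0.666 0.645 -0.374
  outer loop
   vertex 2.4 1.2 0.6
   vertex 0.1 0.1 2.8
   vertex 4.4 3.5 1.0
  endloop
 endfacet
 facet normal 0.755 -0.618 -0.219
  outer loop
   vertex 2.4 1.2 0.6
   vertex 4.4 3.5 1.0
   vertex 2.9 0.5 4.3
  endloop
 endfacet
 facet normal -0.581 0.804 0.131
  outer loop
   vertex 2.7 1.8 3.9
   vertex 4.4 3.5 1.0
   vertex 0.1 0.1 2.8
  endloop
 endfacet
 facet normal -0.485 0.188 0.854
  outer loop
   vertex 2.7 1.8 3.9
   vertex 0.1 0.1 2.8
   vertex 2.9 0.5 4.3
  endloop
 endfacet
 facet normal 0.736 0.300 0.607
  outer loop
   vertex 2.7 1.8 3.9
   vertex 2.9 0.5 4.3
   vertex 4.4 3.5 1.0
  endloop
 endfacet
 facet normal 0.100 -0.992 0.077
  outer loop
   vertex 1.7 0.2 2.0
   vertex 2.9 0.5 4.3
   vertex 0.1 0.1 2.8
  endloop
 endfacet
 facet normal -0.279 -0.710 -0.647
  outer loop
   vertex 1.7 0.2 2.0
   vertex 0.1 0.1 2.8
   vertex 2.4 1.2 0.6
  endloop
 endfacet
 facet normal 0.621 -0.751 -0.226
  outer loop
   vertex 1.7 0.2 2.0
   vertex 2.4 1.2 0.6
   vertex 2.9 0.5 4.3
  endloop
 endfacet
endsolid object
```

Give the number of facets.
8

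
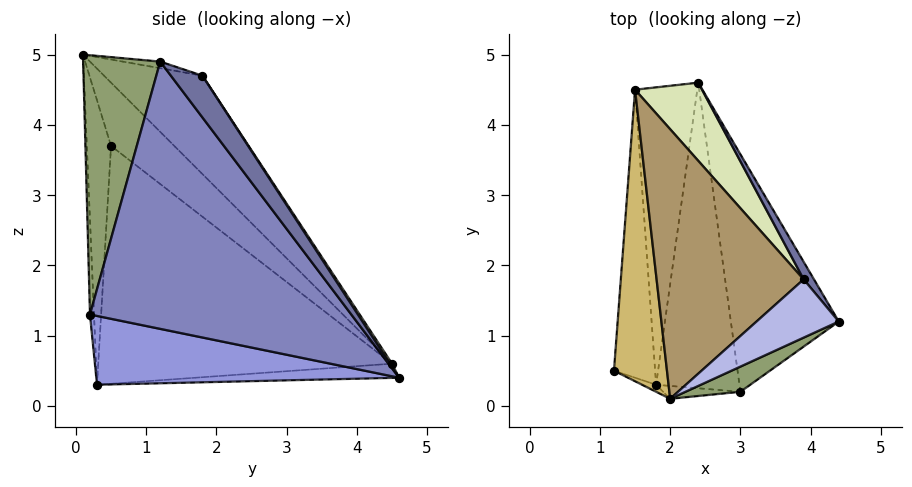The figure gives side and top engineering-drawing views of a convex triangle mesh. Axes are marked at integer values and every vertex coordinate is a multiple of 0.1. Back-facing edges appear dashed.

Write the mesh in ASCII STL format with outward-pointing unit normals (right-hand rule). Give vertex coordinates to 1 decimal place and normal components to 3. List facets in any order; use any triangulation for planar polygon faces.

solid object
 facet normal 0.725 0.664 0.180
  outer loop
   vertex 3.9 1.8 4.7
   vertex 4.4 1.2 4.9
   vertex 2.4 4.6 0.4
  endloop
 endfacet
 facet normal 0.926 0.050 -0.374
  outer loop
   vertex 3.0 0.2 1.3
   vertex 2.4 4.6 0.4
   vertex 4.4 1.2 4.9
  endloop
 endfacet
 facet normal 0.635 -0.071 -0.769
  outer loop
   vertex 3.0 0.2 1.3
   vertex 1.8 0.3 0.3
   vertex 2.4 4.6 0.4
  endloop
 endfacet
 facet normal -0.077 0.257 0.963
  outer loop
   vertex 2.0 0.1 5.0
   vertex 4.4 1.2 4.9
   vertex 3.9 1.8 4.7
  endloop
 endfacet
 facet normal 0.418 -0.904 0.089
  outer loop
   vertex 2.0 0.1 5.0
   vertex 3.0 0.2 1.3
   vertex 4.4 1.2 4.9
  endloop
 endfacet
 facet normal -0.420 -0.907 -0.021
  outer loop
   vertex 2.0 0.1 5.0
   vertex 1.2 0.5 3.7
   vertex 1.8 0.3 0.3
  endloop
 endfacet
 facet normal -0.050 -0.998 -0.040
  outer loop
   vertex 2.0 0.1 5.0
   vertex 1.8 0.3 0.3
   vertex 3.0 0.2 1.3
  endloop
 endfacet
 facet normal 0.026 0.842 0.539
  outer loop
   vertex 1.5 4.5 0.6
   vertex 3.9 1.8 4.7
   vertex 2.4 4.6 0.4
  endloop
 endfacet
 facet normal -0.441 0.609 0.659
  outer loop
   vertex 1.5 4.5 0.6
   vertex 2.0 0.1 5.0
   vertex 3.9 1.8 4.7
  endloop
 endfacet
 facet normal -0.670 0.486 0.562
  outer loop
   vertex 1.5 4.5 0.6
   vertex 1.2 0.5 3.7
   vertex 2.0 0.1 5.0
  endloop
 endfacet
 facet normal -0.984 -0.058 -0.170
  outer loop
   vertex 1.5 4.5 0.6
   vertex 1.8 0.3 0.3
   vertex 1.2 0.5 3.7
  endloop
 endfacet
 facet normal -0.222 0.054 -0.974
  outer loop
   vertex 1.5 4.5 0.6
   vertex 2.4 4.6 0.4
   vertex 1.8 0.3 0.3
  endloop
 endfacet
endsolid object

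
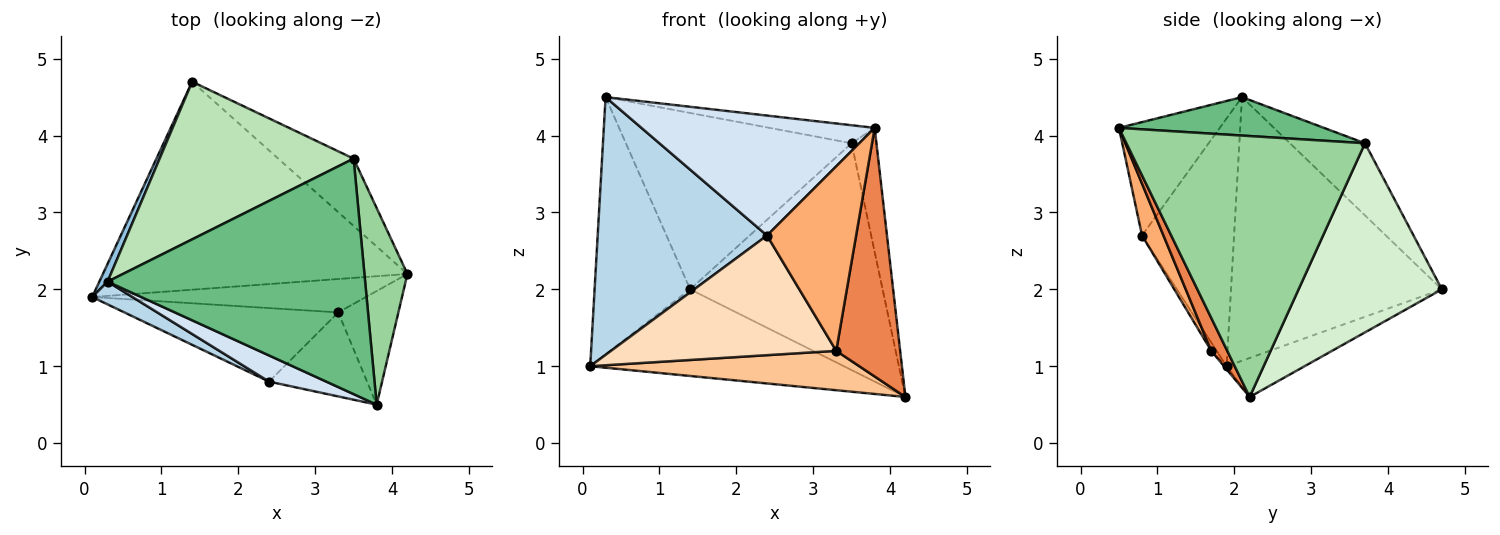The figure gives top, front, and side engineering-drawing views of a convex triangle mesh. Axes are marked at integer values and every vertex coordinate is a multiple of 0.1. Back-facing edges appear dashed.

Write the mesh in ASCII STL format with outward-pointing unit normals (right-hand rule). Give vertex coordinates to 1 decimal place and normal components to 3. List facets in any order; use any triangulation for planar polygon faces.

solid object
 facet normal -0.117 0.382 -0.917
  outer loop
   vertex 1.4 4.7 2.0
   vertex 4.2 2.2 0.6
   vertex 0.1 1.9 1.0
  endloop
 endfacet
 facet normal -0.910 0.413 0.028
  outer loop
   vertex 0.3 2.1 4.5
   vertex 1.4 4.7 2.0
   vertex 0.1 1.9 1.0
  endloop
 endfacet
 facet normal -0.476 -0.876 0.077
  outer loop
   vertex 2.4 0.8 2.7
   vertex 0.3 2.1 4.5
   vertex 0.1 1.9 1.0
  endloop
 endfacet
 facet normal -0.389 -0.900 0.196
  outer loop
   vertex 2.4 0.8 2.7
   vertex 3.8 0.5 4.1
   vertex 0.3 2.1 4.5
  endloop
 endfacet
 facet normal 0.222 -0.887 -0.405
  outer loop
   vertex 3.3 1.7 1.2
   vertex 4.2 2.2 0.6
   vertex 3.8 0.5 4.1
  endloop
 endfacet
 facet normal 0.214 -0.889 -0.405
  outer loop
   vertex 3.3 1.7 1.2
   vertex 3.8 0.5 4.1
   vertex 2.4 0.8 2.7
  endloop
 endfacet
 facet normal -0.007 -0.763 -0.647
  outer loop
   vertex 3.3 1.7 1.2
   vertex 0.1 1.9 1.0
   vertex 4.2 2.2 0.6
  endloop
 endfacet
 facet normal -0.021 -0.852 -0.523
  outer loop
   vertex 3.3 1.7 1.2
   vertex 2.4 0.8 2.7
   vertex 0.1 1.9 1.0
  endloop
 endfacet
 facet normal 0.147 0.075 0.986
  outer loop
   vertex 3.5 3.7 3.9
   vertex 0.3 2.1 4.5
   vertex 3.8 0.5 4.1
  endloop
 endfacet
 facet normal 0.982 0.102 0.162
  outer loop
   vertex 3.5 3.7 3.9
   vertex 3.8 0.5 4.1
   vertex 4.2 2.2 0.6
  endloop
 endfacet
 facet normal -0.241 0.724 0.647
  outer loop
   vertex 3.5 3.7 3.9
   vertex 1.4 4.7 2.0
   vertex 0.3 2.1 4.5
  endloop
 endfacet
 facet normal 0.581 0.780 -0.231
  outer loop
   vertex 3.5 3.7 3.9
   vertex 4.2 2.2 0.6
   vertex 1.4 4.7 2.0
  endloop
 endfacet
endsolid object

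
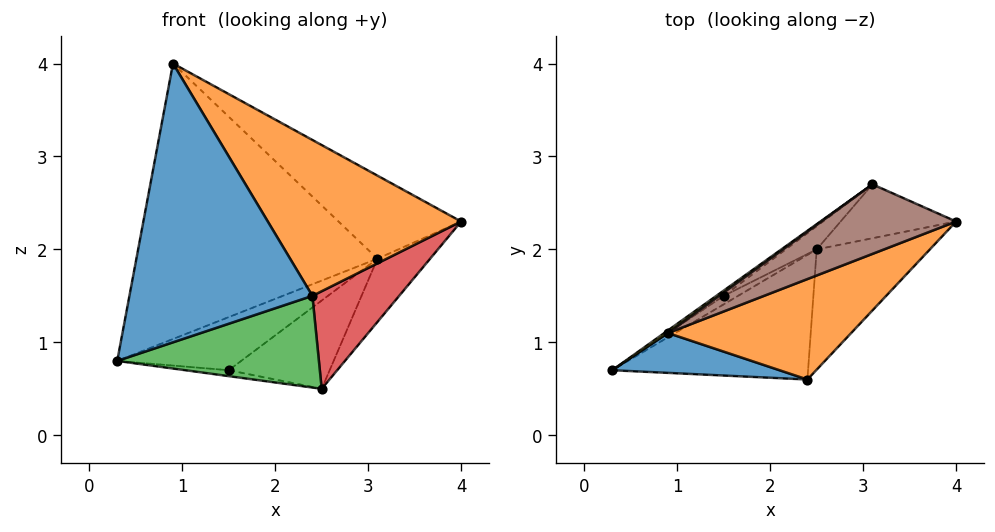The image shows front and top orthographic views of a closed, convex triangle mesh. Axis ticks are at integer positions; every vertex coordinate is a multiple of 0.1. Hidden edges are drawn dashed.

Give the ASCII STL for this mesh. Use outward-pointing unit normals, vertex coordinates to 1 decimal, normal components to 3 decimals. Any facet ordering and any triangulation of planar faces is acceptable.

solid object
 facet normal -0.094 -0.986 0.141
  outer loop
   vertex 0.9 1.1 4.0
   vertex 0.3 0.7 0.8
   vertex 2.4 0.6 1.5
  endloop
 endfacet
 facet normal 0.528 -0.714 0.460
  outer loop
   vertex 0.9 1.1 4.0
   vertex 2.4 0.6 1.5
   vertex 4.0 2.3 2.3
  endloop
 endfacet
 facet normal 0.234 -0.576 -0.783
  outer loop
   vertex 2.5 2.0 0.5
   vertex 2.4 0.6 1.5
   vertex 0.3 0.7 0.8
  endloop
 endfacet
 facet normal 0.727 -0.433 -0.533
  outer loop
   vertex 2.5 2.0 0.5
   vertex 4.0 2.3 2.3
   vertex 2.4 0.6 1.5
  endloop
 endfacet
 facet normal -0.411 0.523 -0.747
  outer loop
   vertex 1.5 1.5 0.7
   vertex 2.5 2.0 0.5
   vertex 0.3 0.7 0.8
  endloop
 endfacet
 facet normal 0.055 0.765 0.641
  outer loop
   vertex 3.1 2.7 1.9
   vertex 0.9 1.1 4.0
   vertex 4.0 2.3 2.3
  endloop
 endfacet
 facet normal 0.531 0.645 -0.550
  outer loop
   vertex 3.1 2.7 1.9
   vertex 4.0 2.3 2.3
   vertex 2.5 2.0 0.5
  endloop
 endfacet
 facet normal -0.471 0.853 -0.224
  outer loop
   vertex 3.1 2.7 1.9
   vertex 2.5 2.0 0.5
   vertex 1.5 1.5 0.7
  endloop
 endfacet
 facet normal -0.583 0.812 0.008
  outer loop
   vertex 3.1 2.7 1.9
   vertex 0.3 0.7 0.8
   vertex 0.9 1.1 4.0
  endloop
 endfacet
 facet normal -0.558 0.826 -0.083
  outer loop
   vertex 3.1 2.7 1.9
   vertex 1.5 1.5 0.7
   vertex 0.3 0.7 0.8
  endloop
 endfacet
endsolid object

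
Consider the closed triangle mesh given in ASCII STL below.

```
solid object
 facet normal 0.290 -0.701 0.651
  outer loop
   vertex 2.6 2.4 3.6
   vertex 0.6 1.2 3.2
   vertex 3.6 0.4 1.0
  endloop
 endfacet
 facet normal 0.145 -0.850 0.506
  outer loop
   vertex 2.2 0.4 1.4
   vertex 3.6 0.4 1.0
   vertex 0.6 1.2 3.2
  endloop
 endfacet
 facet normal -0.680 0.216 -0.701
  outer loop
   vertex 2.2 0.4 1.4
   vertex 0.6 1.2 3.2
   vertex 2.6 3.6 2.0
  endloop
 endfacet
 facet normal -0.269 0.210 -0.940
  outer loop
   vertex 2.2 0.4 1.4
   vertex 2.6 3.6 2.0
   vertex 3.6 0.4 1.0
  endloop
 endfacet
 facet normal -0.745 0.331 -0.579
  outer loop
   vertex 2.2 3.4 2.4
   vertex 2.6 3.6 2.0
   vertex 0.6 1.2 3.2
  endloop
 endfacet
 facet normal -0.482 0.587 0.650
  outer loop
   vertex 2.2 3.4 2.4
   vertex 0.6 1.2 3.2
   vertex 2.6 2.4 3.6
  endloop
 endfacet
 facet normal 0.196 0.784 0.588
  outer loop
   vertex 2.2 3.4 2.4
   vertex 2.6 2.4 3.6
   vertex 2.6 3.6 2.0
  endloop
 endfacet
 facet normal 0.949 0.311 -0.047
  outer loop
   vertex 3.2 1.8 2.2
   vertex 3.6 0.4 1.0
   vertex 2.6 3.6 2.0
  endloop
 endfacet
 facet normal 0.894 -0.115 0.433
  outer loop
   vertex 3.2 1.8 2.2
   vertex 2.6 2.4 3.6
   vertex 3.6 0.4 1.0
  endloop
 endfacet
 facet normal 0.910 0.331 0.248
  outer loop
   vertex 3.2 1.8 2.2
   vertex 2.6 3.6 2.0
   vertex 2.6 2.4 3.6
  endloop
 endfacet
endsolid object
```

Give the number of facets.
10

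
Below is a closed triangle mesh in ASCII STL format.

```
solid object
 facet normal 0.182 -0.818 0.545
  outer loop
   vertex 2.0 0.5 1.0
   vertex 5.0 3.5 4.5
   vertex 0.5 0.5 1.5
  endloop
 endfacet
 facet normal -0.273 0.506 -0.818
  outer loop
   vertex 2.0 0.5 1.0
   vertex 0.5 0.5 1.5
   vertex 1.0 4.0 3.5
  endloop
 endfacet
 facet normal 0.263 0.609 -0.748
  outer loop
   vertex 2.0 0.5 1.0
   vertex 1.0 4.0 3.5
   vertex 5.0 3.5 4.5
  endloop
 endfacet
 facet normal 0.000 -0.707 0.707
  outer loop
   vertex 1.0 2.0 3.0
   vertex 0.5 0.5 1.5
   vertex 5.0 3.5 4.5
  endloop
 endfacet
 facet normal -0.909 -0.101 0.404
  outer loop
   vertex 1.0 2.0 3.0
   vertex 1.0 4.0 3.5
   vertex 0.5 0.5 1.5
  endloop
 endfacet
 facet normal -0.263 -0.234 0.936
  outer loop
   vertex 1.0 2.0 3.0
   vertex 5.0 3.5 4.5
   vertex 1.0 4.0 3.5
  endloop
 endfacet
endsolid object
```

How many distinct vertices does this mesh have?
5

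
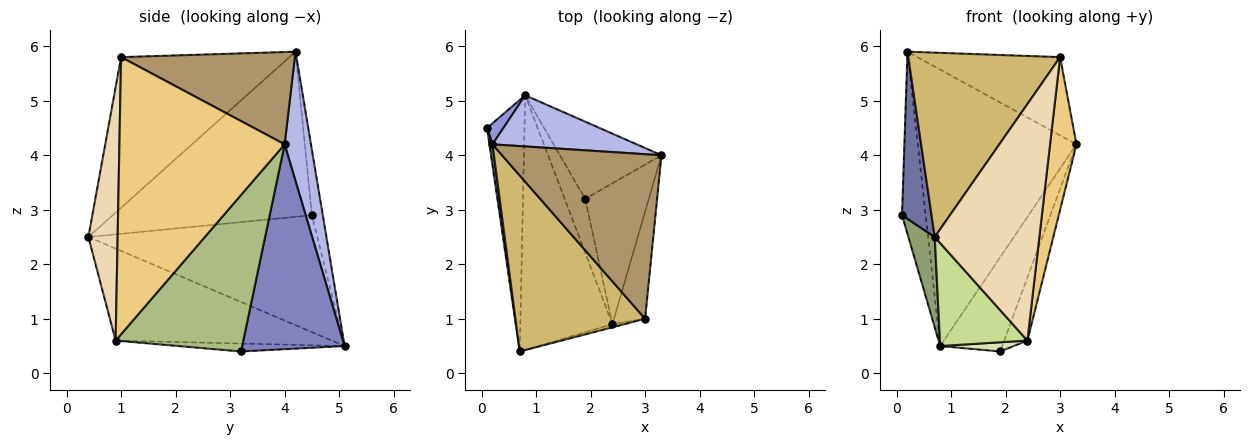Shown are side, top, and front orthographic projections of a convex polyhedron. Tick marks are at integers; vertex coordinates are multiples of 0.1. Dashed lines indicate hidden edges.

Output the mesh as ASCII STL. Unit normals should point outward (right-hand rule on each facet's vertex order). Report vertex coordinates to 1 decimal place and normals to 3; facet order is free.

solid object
 facet normal -0.989 -0.147 0.018
  outer loop
   vertex 0.2 4.2 5.9
   vertex 0.1 4.5 2.9
   vertex 0.7 0.4 2.5
  endloop
 endfacet
 facet normal 0.788 0.477 -0.391
  outer loop
   vertex 0.8 5.1 0.5
   vertex 3.3 4.0 4.2
   vertex 1.9 3.2 0.4
  endloop
 endfacet
 facet normal -0.417 0.903 0.104
  outer loop
   vertex 0.8 5.1 0.5
   vertex 0.1 4.5 2.9
   vertex 0.2 4.2 5.9
  endloop
 endfacet
 facet normal 0.161 0.970 0.180
  outer loop
   vertex 0.8 5.1 0.5
   vertex 0.2 4.2 5.9
   vertex 3.3 4.0 4.2
  endloop
 endfacet
 facet normal -0.947 -0.109 -0.303
  outer loop
   vertex 0.8 5.1 0.5
   vertex 0.7 0.4 2.5
   vertex 0.1 4.5 2.9
  endloop
 endfacet
 facet normal 0.913 0.166 -0.372
  outer loop
   vertex 2.4 0.9 0.6
   vertex 1.9 3.2 0.4
   vertex 3.3 4.0 4.2
  endloop
 endfacet
 facet normal -0.679 -0.275 -0.680
  outer loop
   vertex 2.4 0.9 0.6
   vertex 0.7 0.4 2.5
   vertex 0.8 5.1 0.5
  endloop
 endfacet
 facet normal -0.356 -0.157 -0.921
  outer loop
   vertex 2.4 0.9 0.6
   vertex 0.8 5.1 0.5
   vertex 1.9 3.2 0.4
  endloop
 endfacet
 facet normal 0.463 0.380 0.800
  outer loop
   vertex 3.0 1.0 5.8
   vertex 3.3 4.0 4.2
   vertex 0.2 4.2 5.9
  endloop
 endfacet
 facet normal -0.626 -0.564 0.539
  outer loop
   vertex 3.0 1.0 5.8
   vertex 0.2 4.2 5.9
   vertex 0.7 0.4 2.5
  endloop
 endfacet
 facet normal 0.981 -0.157 -0.110
  outer loop
   vertex 3.0 1.0 5.8
   vertex 2.4 0.9 0.6
   vertex 3.3 4.0 4.2
  endloop
 endfacet
 facet normal 0.269 -0.963 -0.013
  outer loop
   vertex 3.0 1.0 5.8
   vertex 0.7 0.4 2.5
   vertex 2.4 0.9 0.6
  endloop
 endfacet
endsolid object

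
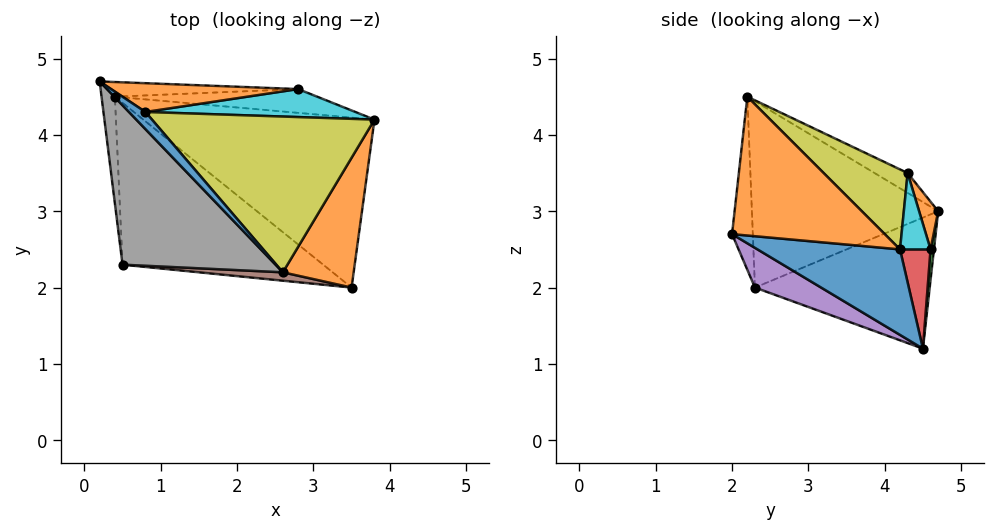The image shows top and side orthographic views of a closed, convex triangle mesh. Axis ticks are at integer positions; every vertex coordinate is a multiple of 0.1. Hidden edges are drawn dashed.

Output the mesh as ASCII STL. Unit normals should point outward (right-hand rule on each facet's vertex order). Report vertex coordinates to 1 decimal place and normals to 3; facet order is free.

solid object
 facet normal 0.344 -0.131 -0.930
  outer loop
   vertex 0.4 4.5 1.2
   vertex 3.8 4.2 2.5
   vertex 3.5 2.0 2.7
  endloop
 endfacet
 facet normal 0.888 -0.080 0.453
  outer loop
   vertex 2.6 2.2 4.5
   vertex 3.5 2.0 2.7
   vertex 3.8 4.2 2.5
  endloop
 endfacet
 facet normal 0.017 0.994 -0.109
  outer loop
   vertex 2.8 4.6 2.5
   vertex 0.4 4.5 1.2
   vertex 0.2 4.7 3.0
  endloop
 endfacet
 facet normal 0.296 0.740 -0.604
  outer loop
   vertex 2.8 4.6 2.5
   vertex 3.8 4.2 2.5
   vertex 0.4 4.5 1.2
  endloop
 endfacet
 facet normal 0.183 -0.329 -0.927
  outer loop
   vertex 0.5 2.3 2.0
   vertex 0.4 4.5 1.2
   vertex 3.5 2.0 2.7
  endloop
 endfacet
 facet normal -0.112 -0.992 0.054
  outer loop
   vertex 0.5 2.3 2.0
   vertex 3.5 2.0 2.7
   vertex 2.6 2.2 4.5
  endloop
 endfacet
 facet normal -0.992 -0.082 -0.101
  outer loop
   vertex 0.5 2.3 2.0
   vertex 0.2 4.7 3.0
   vertex 0.4 4.5 1.2
  endloop
 endfacet
 facet normal -0.727 -0.340 0.597
  outer loop
   vertex 0.5 2.3 2.0
   vertex 2.6 2.2 4.5
   vertex 0.2 4.7 3.0
  endloop
 endfacet
 facet normal 0.272 0.594 0.757
  outer loop
   vertex 0.8 4.3 3.5
   vertex 2.6 2.2 4.5
   vertex 3.8 4.2 2.5
  endloop
 endfacet
 facet normal 0.260 0.650 0.715
  outer loop
   vertex 0.8 4.3 3.5
   vertex 3.8 4.2 2.5
   vertex 2.8 4.6 2.5
  endloop
 endfacet
 facet normal -0.725 -0.335 0.602
  outer loop
   vertex 0.8 4.3 3.5
   vertex 0.2 4.7 3.0
   vertex 2.6 2.2 4.5
  endloop
 endfacet
 facet normal 0.132 0.845 0.518
  outer loop
   vertex 0.8 4.3 3.5
   vertex 2.8 4.6 2.5
   vertex 0.2 4.7 3.0
  endloop
 endfacet
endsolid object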